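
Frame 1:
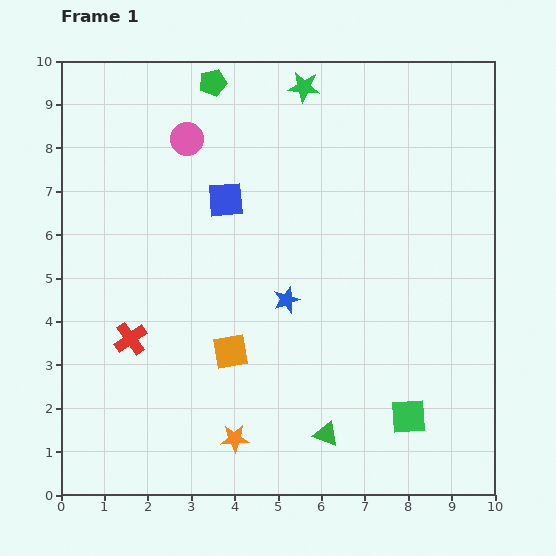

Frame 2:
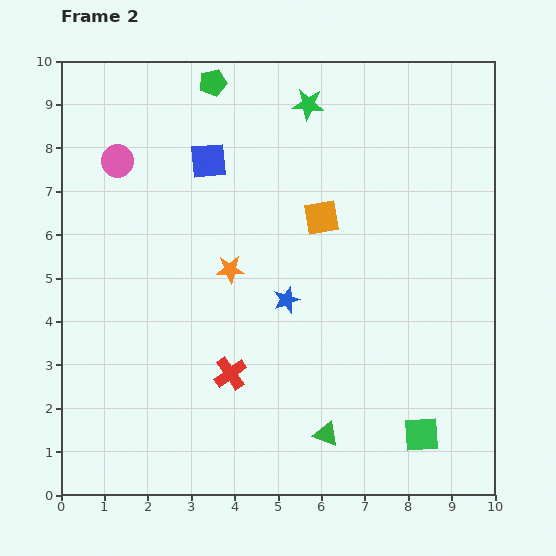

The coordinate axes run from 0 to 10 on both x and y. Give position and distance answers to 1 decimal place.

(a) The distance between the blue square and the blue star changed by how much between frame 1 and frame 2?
+1.0

Distance in frame 1: 2.7. Distance in frame 2: 3.7.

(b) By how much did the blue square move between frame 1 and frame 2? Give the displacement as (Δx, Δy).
(-0.4, 0.9)

The blue square was at (3.8, 6.8) in frame 1 and (3.4, 7.7) in frame 2.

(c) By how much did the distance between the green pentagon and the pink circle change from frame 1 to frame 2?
+1.4

Distance in frame 1: 1.4. Distance in frame 2: 2.8.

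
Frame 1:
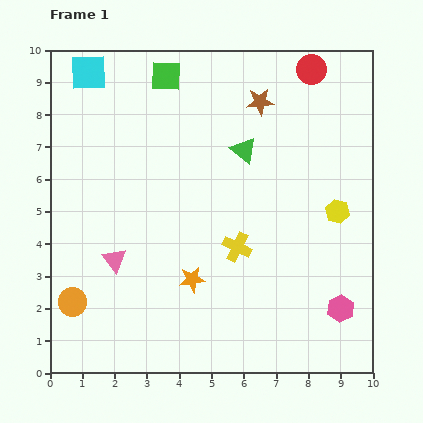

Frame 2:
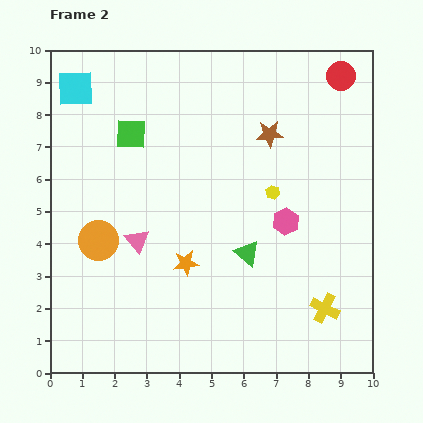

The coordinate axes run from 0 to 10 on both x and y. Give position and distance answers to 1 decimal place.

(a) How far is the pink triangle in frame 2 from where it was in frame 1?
0.9

The pink triangle moved from (2.0, 3.5) to (2.7, 4.1), a distance of √(0.7² + 0.6²) ≈ 0.9.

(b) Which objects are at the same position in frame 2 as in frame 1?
none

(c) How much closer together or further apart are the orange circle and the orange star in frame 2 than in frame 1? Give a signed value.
-1.0

Distance in frame 1: 3.8. Distance in frame 2: 2.8.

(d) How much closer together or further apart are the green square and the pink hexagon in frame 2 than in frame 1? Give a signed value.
-3.5

Distance in frame 1: 9.0. Distance in frame 2: 5.5.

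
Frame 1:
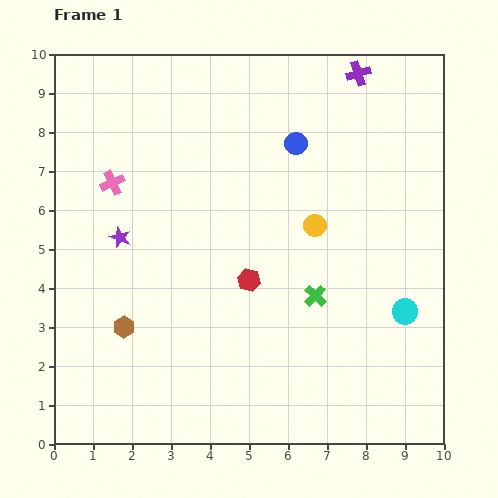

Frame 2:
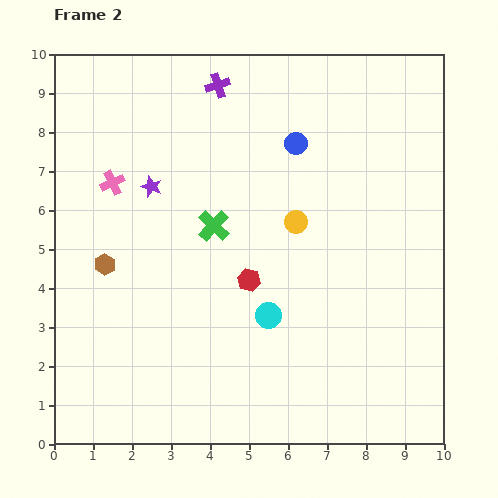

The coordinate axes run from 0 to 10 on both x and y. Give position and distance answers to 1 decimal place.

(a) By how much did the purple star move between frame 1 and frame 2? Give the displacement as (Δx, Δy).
(0.8, 1.3)

The purple star was at (1.7, 5.3) in frame 1 and (2.5, 6.6) in frame 2.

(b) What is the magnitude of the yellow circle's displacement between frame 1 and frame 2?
0.5

The yellow circle moved from (6.7, 5.6) to (6.2, 5.7), a distance of √(0.5² + 0.1²) ≈ 0.5.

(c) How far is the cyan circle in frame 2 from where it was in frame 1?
3.5

The cyan circle moved from (9.0, 3.4) to (5.5, 3.3), a distance of √(3.5² + 0.1²) ≈ 3.5.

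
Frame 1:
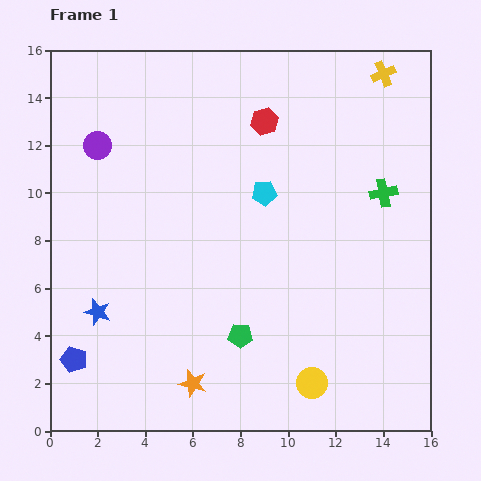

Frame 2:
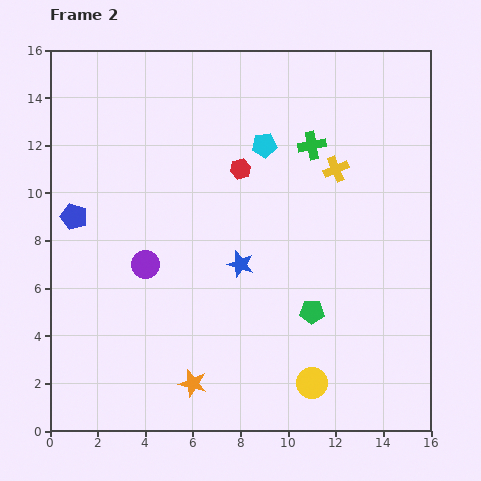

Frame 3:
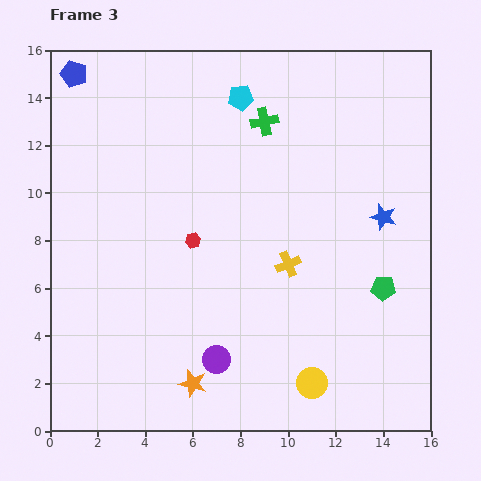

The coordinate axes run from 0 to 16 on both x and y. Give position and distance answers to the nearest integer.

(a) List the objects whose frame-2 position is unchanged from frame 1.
the orange star, the yellow circle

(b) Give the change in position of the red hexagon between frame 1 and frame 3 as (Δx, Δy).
(-3, -5)

The red hexagon was at (9, 13) in frame 1 and (6, 8) in frame 3.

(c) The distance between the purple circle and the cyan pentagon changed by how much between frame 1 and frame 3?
+4

Distance in frame 1: 7. Distance in frame 3: 11.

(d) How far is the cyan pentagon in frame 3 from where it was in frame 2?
2

The cyan pentagon moved from (9, 12) to (8, 14), a distance of √(1² + 2²) ≈ 2.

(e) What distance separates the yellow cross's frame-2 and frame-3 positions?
4

The yellow cross moved from (12, 11) to (10, 7), a distance of √(2² + 4²) ≈ 4.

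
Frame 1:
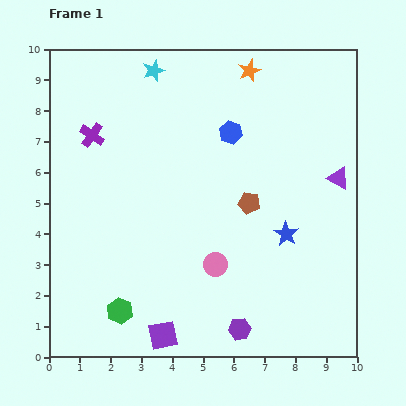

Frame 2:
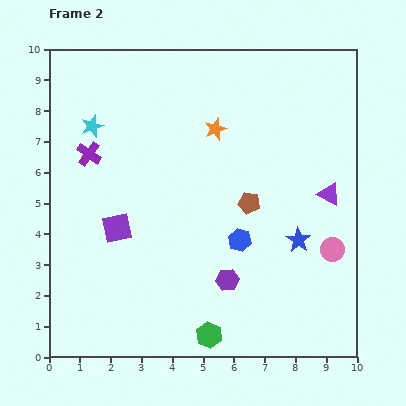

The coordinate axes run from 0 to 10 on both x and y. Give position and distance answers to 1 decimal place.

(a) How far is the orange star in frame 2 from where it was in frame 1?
2.2

The orange star moved from (6.5, 9.3) to (5.4, 7.4), a distance of √(1.1² + 1.9²) ≈ 2.2.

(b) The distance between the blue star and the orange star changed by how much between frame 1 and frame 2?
-0.9

Distance in frame 1: 5.4. Distance in frame 2: 4.5.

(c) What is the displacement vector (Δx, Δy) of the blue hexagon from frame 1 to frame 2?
(0.3, -3.5)

The blue hexagon was at (5.9, 7.3) in frame 1 and (6.2, 3.8) in frame 2.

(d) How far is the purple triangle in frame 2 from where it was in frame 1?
0.6

The purple triangle moved from (9.4, 5.8) to (9.1, 5.3), a distance of √(0.3² + 0.5²) ≈ 0.6.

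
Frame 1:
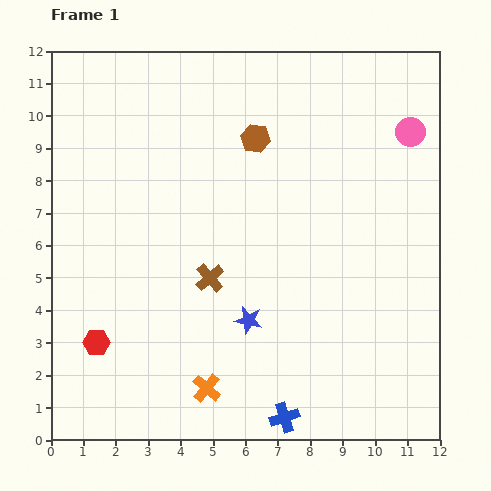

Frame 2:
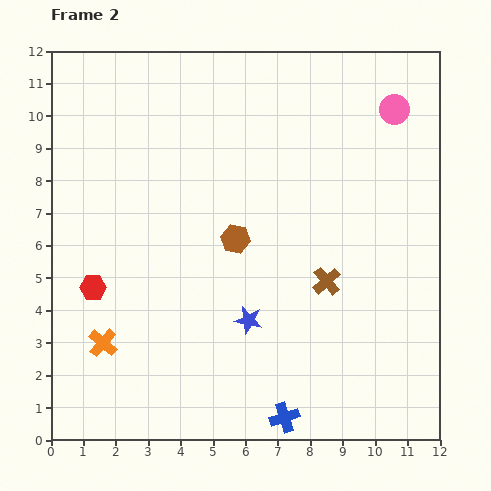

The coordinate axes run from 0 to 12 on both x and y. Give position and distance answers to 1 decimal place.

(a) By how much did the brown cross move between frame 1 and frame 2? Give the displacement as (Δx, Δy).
(3.6, -0.1)

The brown cross was at (4.9, 5.0) in frame 1 and (8.5, 4.9) in frame 2.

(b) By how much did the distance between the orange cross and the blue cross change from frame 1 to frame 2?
+3.5

Distance in frame 1: 2.6. Distance in frame 2: 6.1.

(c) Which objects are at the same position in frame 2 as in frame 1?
the blue star, the blue cross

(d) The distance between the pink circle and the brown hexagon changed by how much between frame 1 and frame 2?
+1.5

Distance in frame 1: 4.8. Distance in frame 2: 6.3.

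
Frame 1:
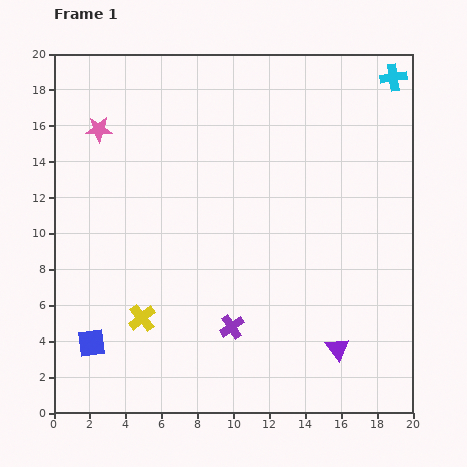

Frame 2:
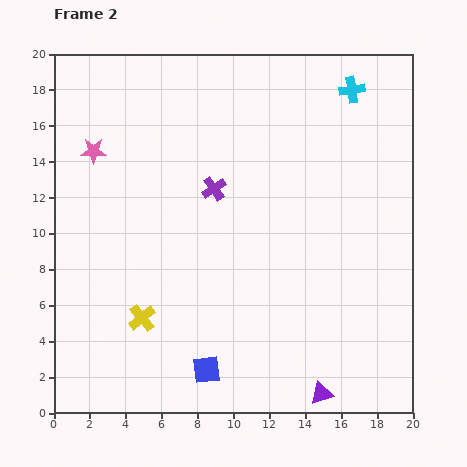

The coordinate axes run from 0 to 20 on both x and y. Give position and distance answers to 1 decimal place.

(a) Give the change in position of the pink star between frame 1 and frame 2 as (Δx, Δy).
(-0.3, -1.2)

The pink star was at (2.5, 15.8) in frame 1 and (2.2, 14.6) in frame 2.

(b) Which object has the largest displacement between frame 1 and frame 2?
the purple cross

(moved 7.8; next 6.6)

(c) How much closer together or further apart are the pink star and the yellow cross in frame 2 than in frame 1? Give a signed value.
-1.1

Distance in frame 1: 10.8. Distance in frame 2: 9.7.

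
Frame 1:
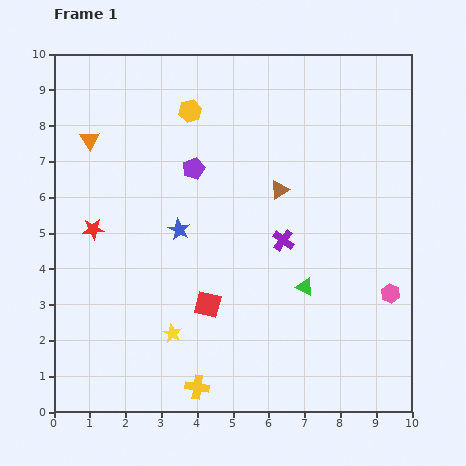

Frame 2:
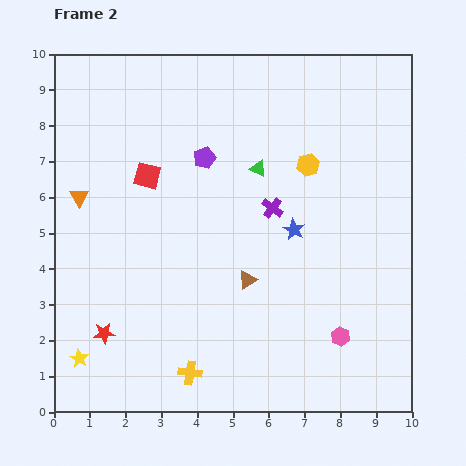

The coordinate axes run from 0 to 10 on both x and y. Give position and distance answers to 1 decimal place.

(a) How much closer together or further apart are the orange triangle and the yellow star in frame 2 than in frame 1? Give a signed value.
-1.4

Distance in frame 1: 5.9. Distance in frame 2: 4.5.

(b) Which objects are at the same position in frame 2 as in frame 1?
none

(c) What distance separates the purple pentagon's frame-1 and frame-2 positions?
0.4

The purple pentagon moved from (3.9, 6.8) to (4.2, 7.1), a distance of √(0.3² + 0.3²) ≈ 0.4.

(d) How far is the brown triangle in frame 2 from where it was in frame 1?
2.7

The brown triangle moved from (6.3, 6.2) to (5.4, 3.7), a distance of √(0.9² + 2.5²) ≈ 2.7.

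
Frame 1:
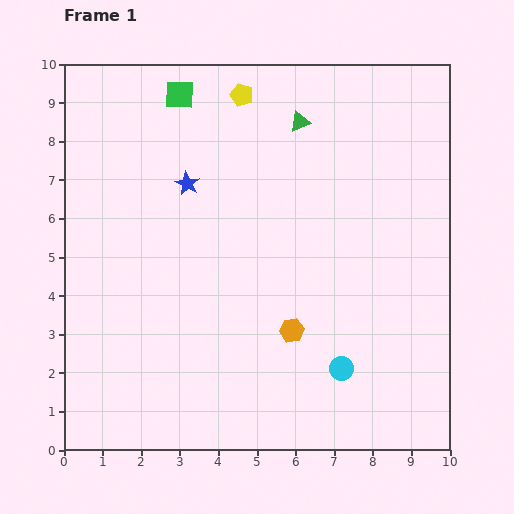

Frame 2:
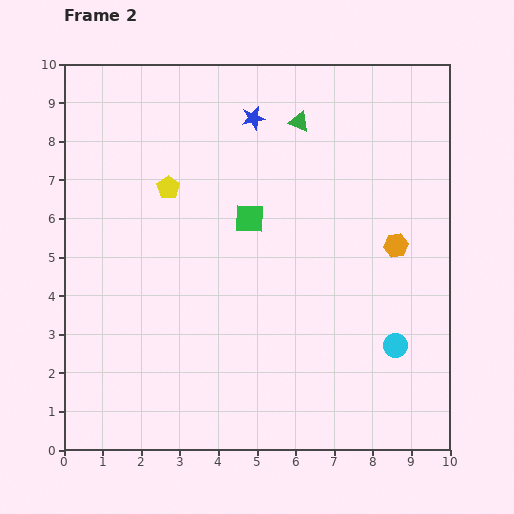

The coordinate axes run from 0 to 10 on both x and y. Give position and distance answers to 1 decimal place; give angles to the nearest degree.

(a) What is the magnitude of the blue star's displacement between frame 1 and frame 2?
2.4

The blue star moved from (3.2, 6.9) to (4.9, 8.6), a distance of √(1.7² + 1.7²) ≈ 2.4.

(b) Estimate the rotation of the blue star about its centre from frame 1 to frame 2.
30° clockwise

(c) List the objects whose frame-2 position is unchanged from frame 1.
the green triangle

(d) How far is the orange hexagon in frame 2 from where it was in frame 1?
3.5

The orange hexagon moved from (5.9, 3.1) to (8.6, 5.3), a distance of √(2.7² + 2.2²) ≈ 3.5.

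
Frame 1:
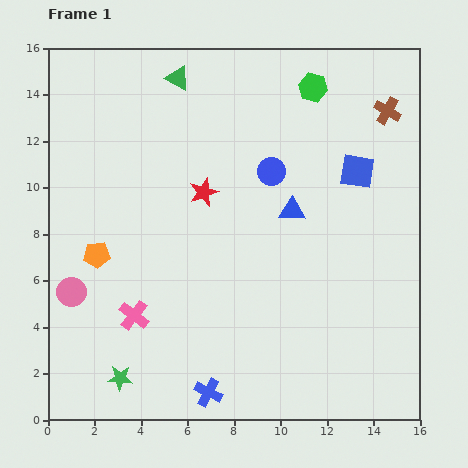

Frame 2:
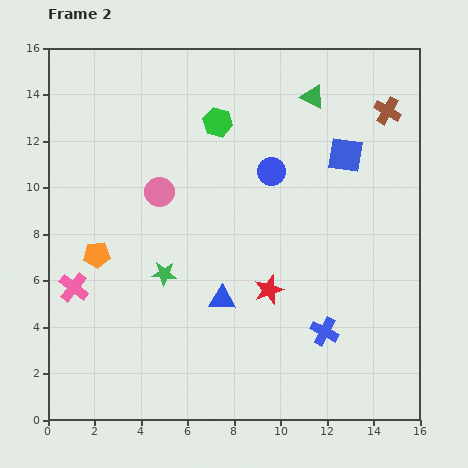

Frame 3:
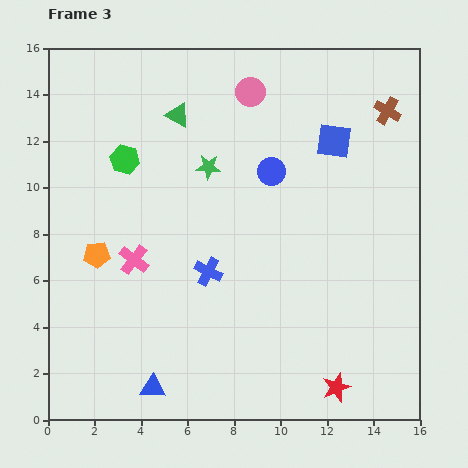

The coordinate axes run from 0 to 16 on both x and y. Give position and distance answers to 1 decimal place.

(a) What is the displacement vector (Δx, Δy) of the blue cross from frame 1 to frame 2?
(5.0, 2.6)

The blue cross was at (6.9, 1.2) in frame 1 and (11.9, 3.8) in frame 2.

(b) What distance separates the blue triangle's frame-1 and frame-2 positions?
4.8

The blue triangle moved from (10.5, 9.0) to (7.5, 5.2), a distance of √(3.0² + 3.8²) ≈ 4.8.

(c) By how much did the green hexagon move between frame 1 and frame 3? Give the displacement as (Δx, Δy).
(-8.1, -3.1)

The green hexagon was at (11.4, 14.3) in frame 1 and (3.3, 11.2) in frame 3.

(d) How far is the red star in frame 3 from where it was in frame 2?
5.1

The red star moved from (9.5, 5.6) to (12.4, 1.4), a distance of √(2.9² + 4.2²) ≈ 5.1.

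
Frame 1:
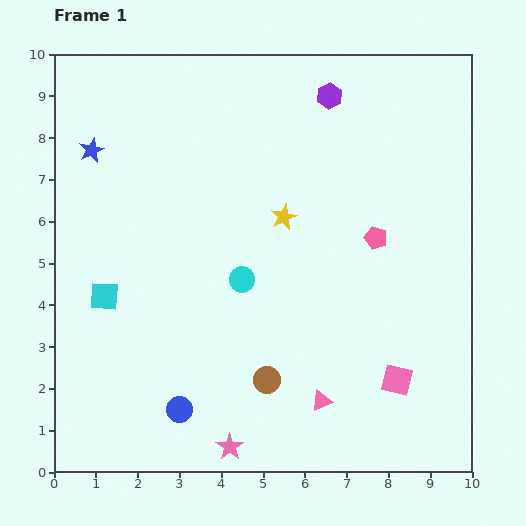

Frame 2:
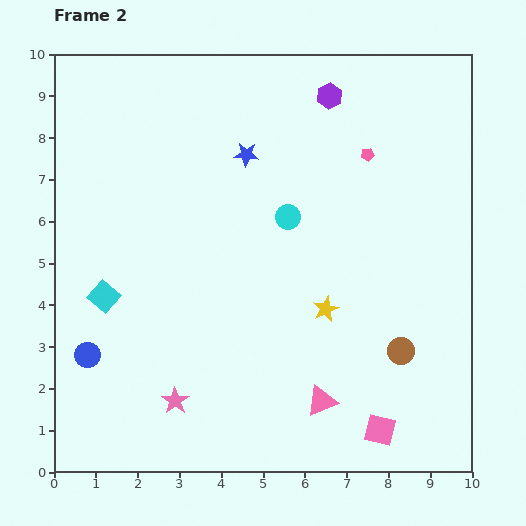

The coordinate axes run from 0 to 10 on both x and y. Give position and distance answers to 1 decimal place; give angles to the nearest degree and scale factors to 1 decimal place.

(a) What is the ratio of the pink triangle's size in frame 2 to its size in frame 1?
1.5×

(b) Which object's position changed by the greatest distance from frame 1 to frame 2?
the blue star

(moved 3.7; next 3.3)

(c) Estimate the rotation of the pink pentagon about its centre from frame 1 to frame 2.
24° counter-clockwise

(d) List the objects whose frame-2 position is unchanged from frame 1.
the cyan square, the pink triangle, the purple hexagon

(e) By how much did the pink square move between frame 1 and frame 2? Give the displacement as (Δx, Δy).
(-0.4, -1.2)

The pink square was at (8.2, 2.2) in frame 1 and (7.8, 1.0) in frame 2.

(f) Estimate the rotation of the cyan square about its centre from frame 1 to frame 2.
37° clockwise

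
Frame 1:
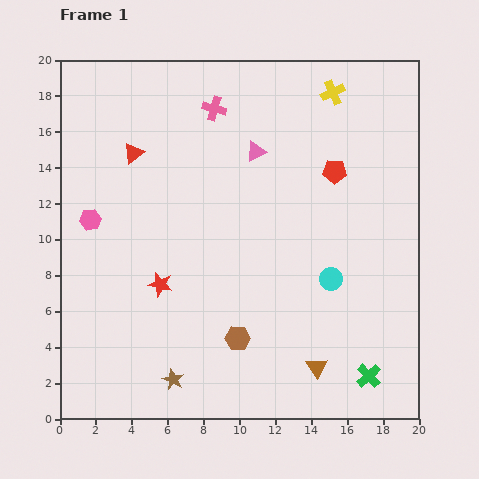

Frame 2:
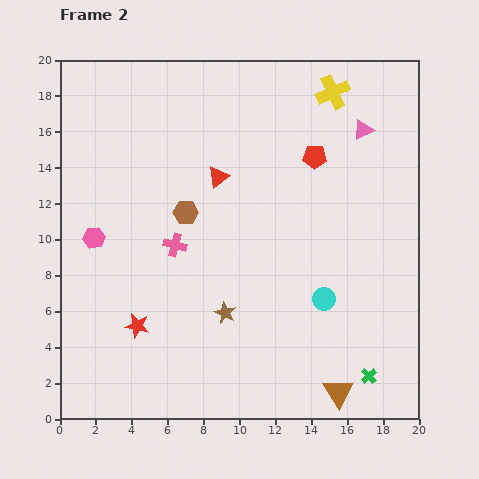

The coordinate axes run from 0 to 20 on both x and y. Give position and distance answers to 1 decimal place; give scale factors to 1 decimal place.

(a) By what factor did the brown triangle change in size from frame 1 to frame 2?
1.5×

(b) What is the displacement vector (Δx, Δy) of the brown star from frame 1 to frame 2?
(2.9, 3.7)

The brown star was at (6.3, 2.2) in frame 1 and (9.2, 5.9) in frame 2.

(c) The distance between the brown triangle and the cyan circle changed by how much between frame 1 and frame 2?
+0.3

Distance in frame 1: 5.0. Distance in frame 2: 5.3.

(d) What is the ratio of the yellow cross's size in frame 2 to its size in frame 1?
1.4×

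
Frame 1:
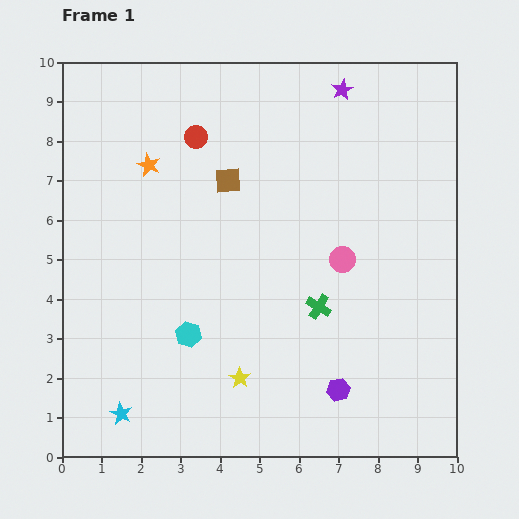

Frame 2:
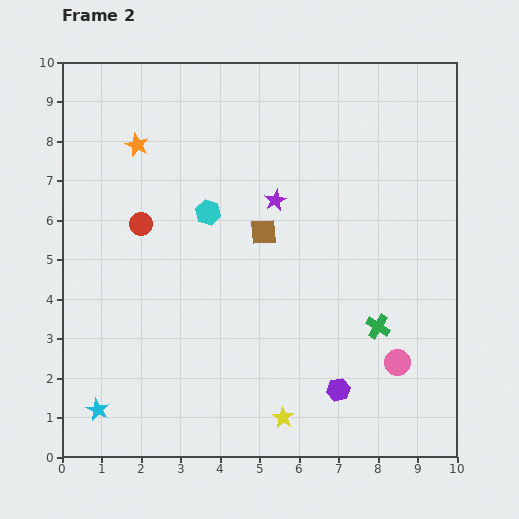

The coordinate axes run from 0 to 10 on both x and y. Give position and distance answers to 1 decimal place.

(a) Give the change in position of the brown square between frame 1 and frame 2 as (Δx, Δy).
(0.9, -1.3)

The brown square was at (4.2, 7.0) in frame 1 and (5.1, 5.7) in frame 2.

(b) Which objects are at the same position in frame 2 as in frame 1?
the purple hexagon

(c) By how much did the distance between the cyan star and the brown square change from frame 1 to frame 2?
-0.3

Distance in frame 1: 6.5. Distance in frame 2: 6.2.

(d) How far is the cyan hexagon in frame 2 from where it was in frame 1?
3.1

The cyan hexagon moved from (3.2, 3.1) to (3.7, 6.2), a distance of √(0.5² + 3.1²) ≈ 3.1.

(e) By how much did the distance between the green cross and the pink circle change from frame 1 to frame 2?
-0.3

Distance in frame 1: 1.3. Distance in frame 2: 1.0.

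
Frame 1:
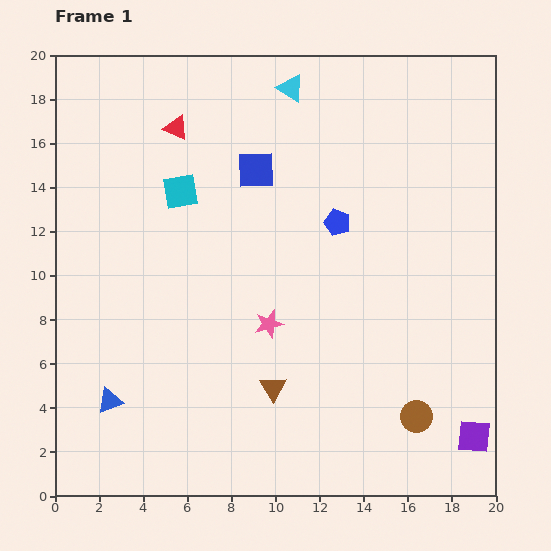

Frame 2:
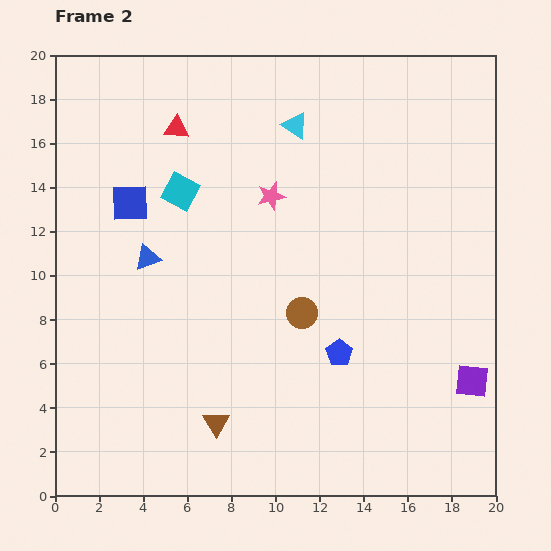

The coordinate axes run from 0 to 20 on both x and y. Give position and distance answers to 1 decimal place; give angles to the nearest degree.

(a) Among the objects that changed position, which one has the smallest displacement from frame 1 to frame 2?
the cyan triangle

(moved 1.7)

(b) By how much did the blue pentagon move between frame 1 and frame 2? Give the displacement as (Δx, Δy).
(0.1, -5.9)

The blue pentagon was at (12.8, 12.4) in frame 1 and (12.9, 6.5) in frame 2.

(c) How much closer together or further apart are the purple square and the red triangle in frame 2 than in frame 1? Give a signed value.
-1.7

Distance in frame 1: 19.4. Distance in frame 2: 17.7.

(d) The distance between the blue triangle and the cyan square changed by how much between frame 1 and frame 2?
-6.6

Distance in frame 1: 10.0. Distance in frame 2: 3.4.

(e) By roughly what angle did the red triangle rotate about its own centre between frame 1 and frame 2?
20° counter-clockwise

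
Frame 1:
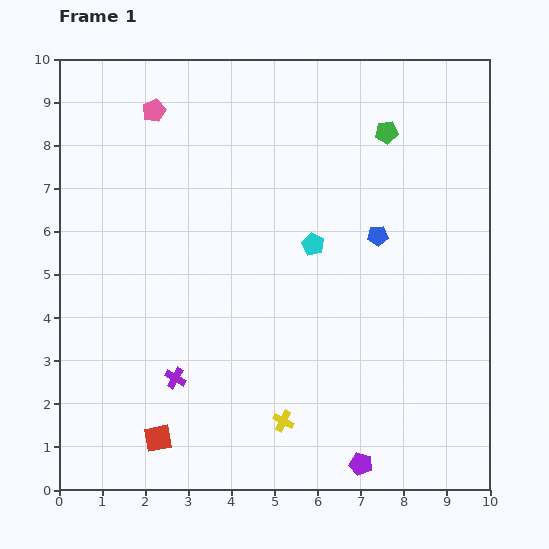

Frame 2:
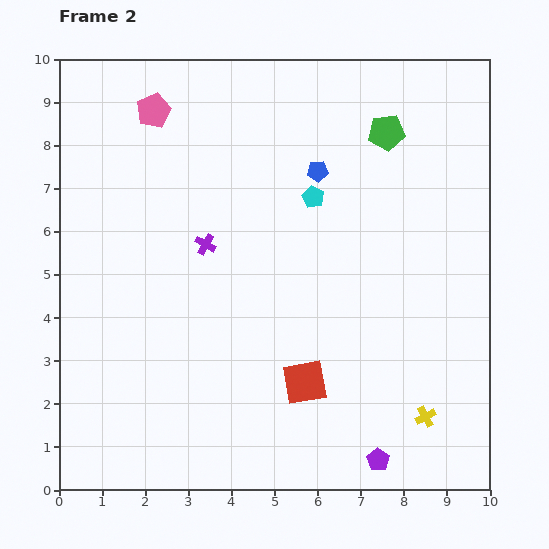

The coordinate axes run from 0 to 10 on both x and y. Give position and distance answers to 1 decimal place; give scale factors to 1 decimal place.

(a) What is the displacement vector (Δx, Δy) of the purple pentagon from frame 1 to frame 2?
(0.4, 0.1)

The purple pentagon was at (7.0, 0.6) in frame 1 and (7.4, 0.7) in frame 2.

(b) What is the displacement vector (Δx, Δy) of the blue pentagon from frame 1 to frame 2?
(-1.4, 1.5)

The blue pentagon was at (7.4, 5.9) in frame 1 and (6.0, 7.4) in frame 2.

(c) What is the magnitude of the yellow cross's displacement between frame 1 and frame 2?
3.3

The yellow cross moved from (5.2, 1.6) to (8.5, 1.7), a distance of √(3.3² + 0.1²) ≈ 3.3.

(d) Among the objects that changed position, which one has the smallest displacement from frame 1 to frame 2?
the purple pentagon

(moved 0.4)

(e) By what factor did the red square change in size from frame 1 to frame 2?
1.6×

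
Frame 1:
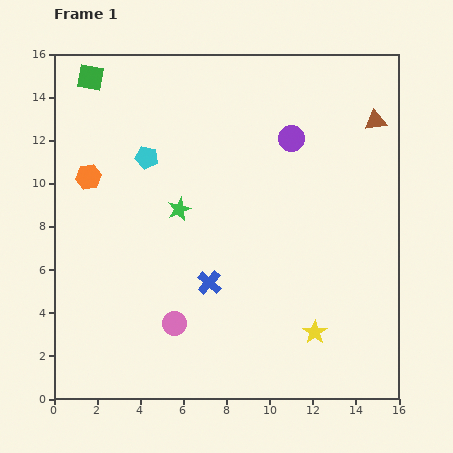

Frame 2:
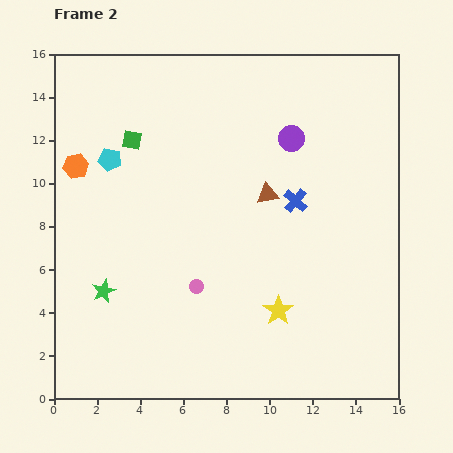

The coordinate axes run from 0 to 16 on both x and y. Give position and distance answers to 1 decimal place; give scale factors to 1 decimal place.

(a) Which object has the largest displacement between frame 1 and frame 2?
the brown triangle

(moved 6.0; next 5.5)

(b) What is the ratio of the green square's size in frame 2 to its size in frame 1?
0.7×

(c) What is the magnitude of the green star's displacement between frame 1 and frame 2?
5.2

The green star moved from (5.8, 8.8) to (2.3, 5.0), a distance of √(3.5² + 3.8²) ≈ 5.2.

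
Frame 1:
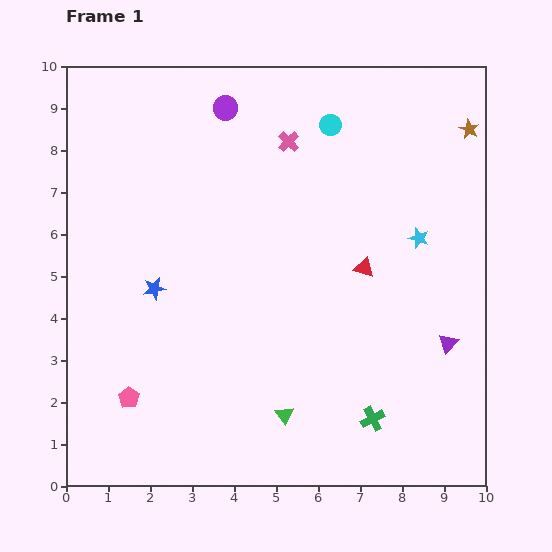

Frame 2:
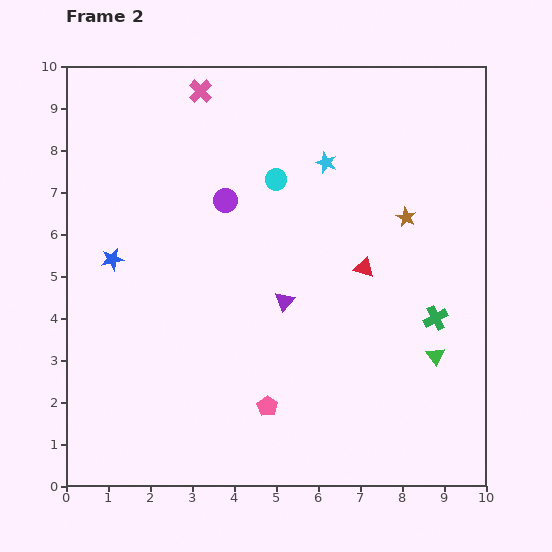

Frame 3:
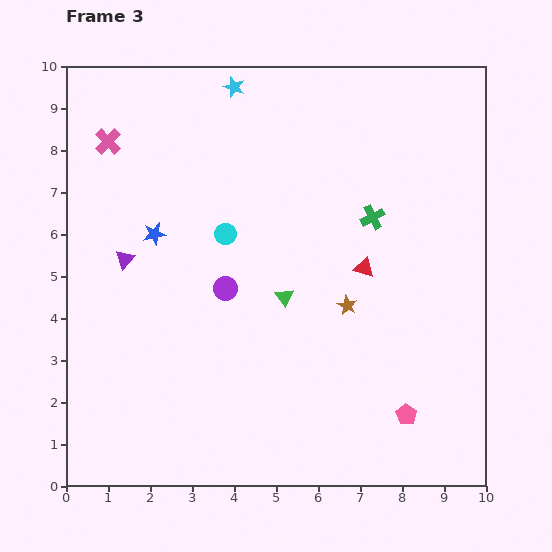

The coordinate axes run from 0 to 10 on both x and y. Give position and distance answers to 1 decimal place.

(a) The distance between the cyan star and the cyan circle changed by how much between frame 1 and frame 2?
-2.1

Distance in frame 1: 3.4. Distance in frame 2: 1.3.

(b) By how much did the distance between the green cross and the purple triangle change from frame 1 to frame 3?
+3.5

Distance in frame 1: 2.5. Distance in frame 3: 6.0.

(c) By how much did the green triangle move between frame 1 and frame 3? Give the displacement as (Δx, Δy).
(0.0, 2.8)

The green triangle was at (5.2, 1.7) in frame 1 and (5.2, 4.5) in frame 3.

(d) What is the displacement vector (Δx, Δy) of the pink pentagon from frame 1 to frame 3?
(6.6, -0.4)

The pink pentagon was at (1.5, 2.1) in frame 1 and (8.1, 1.7) in frame 3.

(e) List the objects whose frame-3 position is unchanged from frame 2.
the red triangle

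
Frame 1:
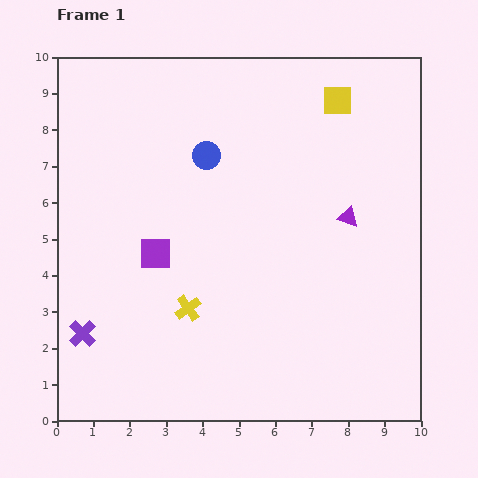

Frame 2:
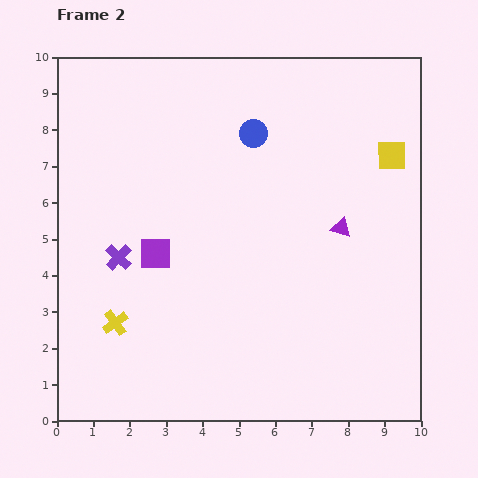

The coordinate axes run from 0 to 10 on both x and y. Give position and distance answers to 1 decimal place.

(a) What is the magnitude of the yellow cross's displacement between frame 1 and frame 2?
2.0

The yellow cross moved from (3.6, 3.1) to (1.6, 2.7), a distance of √(2.0² + 0.4²) ≈ 2.0.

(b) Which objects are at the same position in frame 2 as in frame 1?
the purple square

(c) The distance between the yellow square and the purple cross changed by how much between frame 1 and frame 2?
-1.5

Distance in frame 1: 9.5. Distance in frame 2: 8.0.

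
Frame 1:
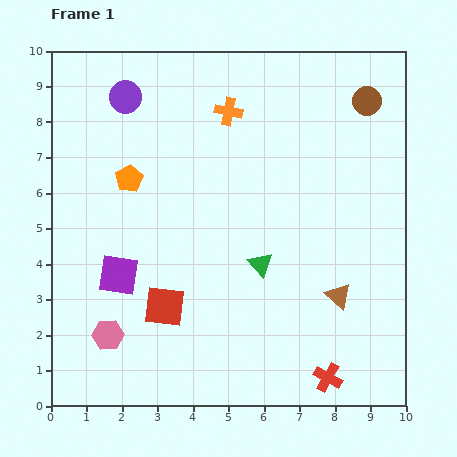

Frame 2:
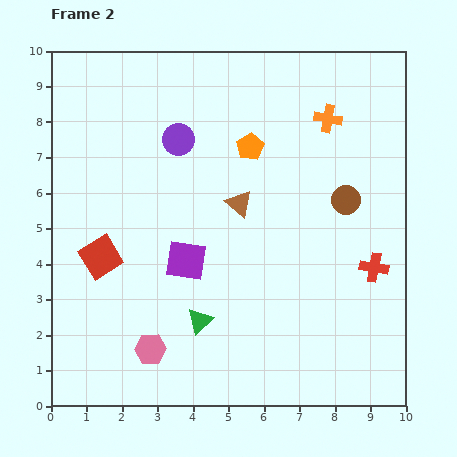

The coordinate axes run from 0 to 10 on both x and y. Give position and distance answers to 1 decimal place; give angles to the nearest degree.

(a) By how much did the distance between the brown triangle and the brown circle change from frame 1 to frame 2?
-2.6

Distance in frame 1: 5.6. Distance in frame 2: 3.0.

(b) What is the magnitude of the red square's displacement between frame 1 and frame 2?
2.3

The red square moved from (3.2, 2.8) to (1.4, 4.2), a distance of √(1.8² + 1.4²) ≈ 2.3.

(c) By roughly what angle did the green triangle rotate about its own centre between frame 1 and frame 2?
29° clockwise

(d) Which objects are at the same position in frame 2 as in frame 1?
none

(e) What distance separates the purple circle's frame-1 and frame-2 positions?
1.9

The purple circle moved from (2.1, 8.7) to (3.6, 7.5), a distance of √(1.5² + 1.2²) ≈ 1.9.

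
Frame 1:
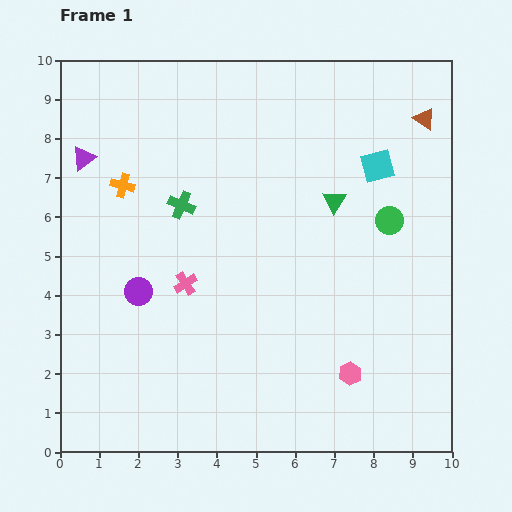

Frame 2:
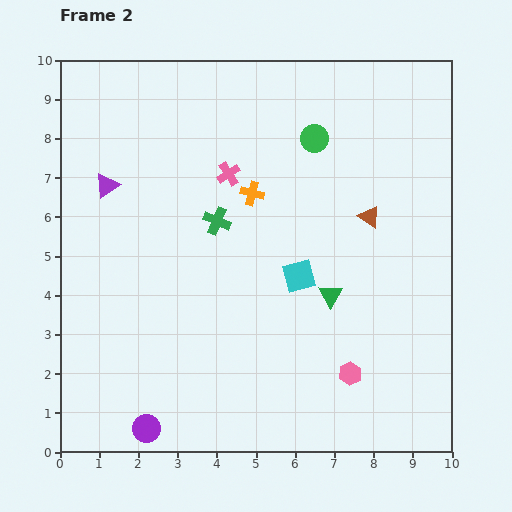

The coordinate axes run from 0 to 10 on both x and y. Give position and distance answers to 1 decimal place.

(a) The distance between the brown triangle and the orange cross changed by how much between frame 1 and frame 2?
-4.8

Distance in frame 1: 7.9. Distance in frame 2: 3.1.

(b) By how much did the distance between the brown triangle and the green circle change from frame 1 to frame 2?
-0.4

Distance in frame 1: 2.8. Distance in frame 2: 2.4.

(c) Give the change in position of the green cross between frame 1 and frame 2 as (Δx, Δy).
(0.9, -0.4)

The green cross was at (3.1, 6.3) in frame 1 and (4.0, 5.9) in frame 2.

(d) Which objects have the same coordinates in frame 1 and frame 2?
the pink hexagon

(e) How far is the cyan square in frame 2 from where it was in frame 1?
3.4

The cyan square moved from (8.1, 7.3) to (6.1, 4.5), a distance of √(2.0² + 2.8²) ≈ 3.4.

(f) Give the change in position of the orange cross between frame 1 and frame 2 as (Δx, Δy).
(3.3, -0.2)

The orange cross was at (1.6, 6.8) in frame 1 and (4.9, 6.6) in frame 2.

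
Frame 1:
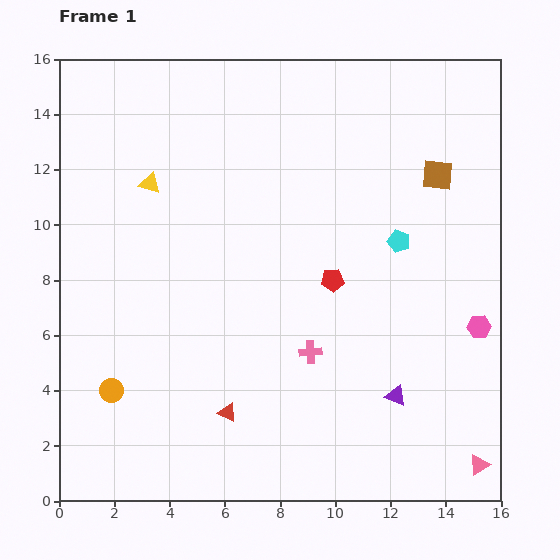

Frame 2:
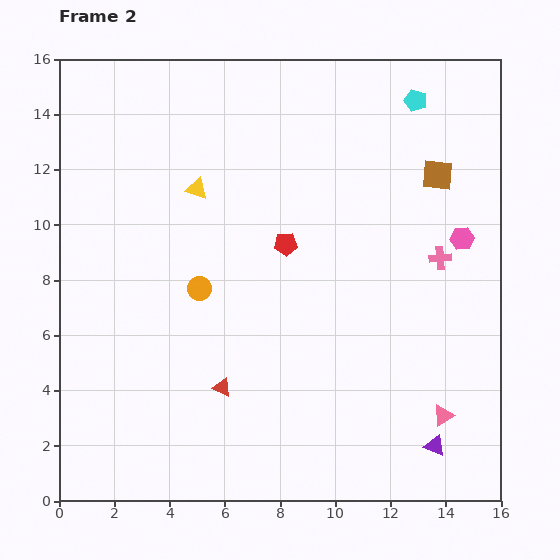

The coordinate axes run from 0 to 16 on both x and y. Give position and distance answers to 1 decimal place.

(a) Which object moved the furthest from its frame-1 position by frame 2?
the pink cross

(moved 5.8; next 5.1)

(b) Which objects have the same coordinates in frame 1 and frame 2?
the brown square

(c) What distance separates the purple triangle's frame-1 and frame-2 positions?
2.3

The purple triangle moved from (12.2, 3.8) to (13.6, 2.0), a distance of √(1.4² + 1.8²) ≈ 2.3.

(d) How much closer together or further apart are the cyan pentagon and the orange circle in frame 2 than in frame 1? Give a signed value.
-1.4

Distance in frame 1: 11.7. Distance in frame 2: 10.3.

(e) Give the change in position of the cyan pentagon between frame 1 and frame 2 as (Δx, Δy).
(0.6, 5.1)

The cyan pentagon was at (12.3, 9.4) in frame 1 and (12.9, 14.5) in frame 2.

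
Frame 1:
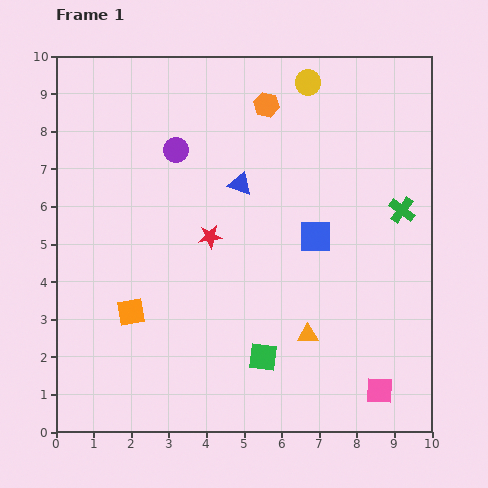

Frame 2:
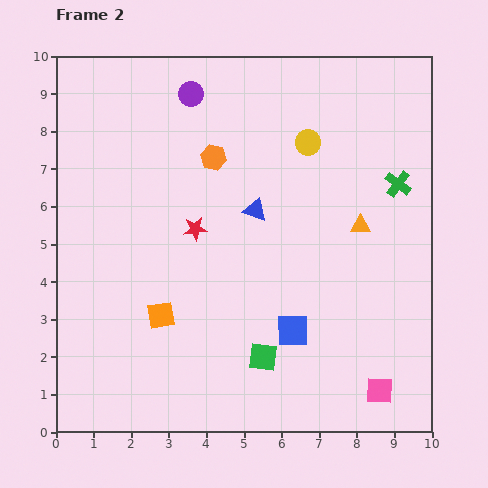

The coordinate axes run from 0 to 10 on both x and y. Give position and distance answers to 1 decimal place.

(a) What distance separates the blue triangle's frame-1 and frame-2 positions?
0.8

The blue triangle moved from (4.9, 6.6) to (5.3, 5.9), a distance of √(0.4² + 0.7²) ≈ 0.8.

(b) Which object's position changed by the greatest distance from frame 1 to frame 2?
the orange triangle

(moved 3.2; next 2.6)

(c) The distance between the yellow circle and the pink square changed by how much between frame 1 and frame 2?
-1.5

Distance in frame 1: 8.4. Distance in frame 2: 6.9.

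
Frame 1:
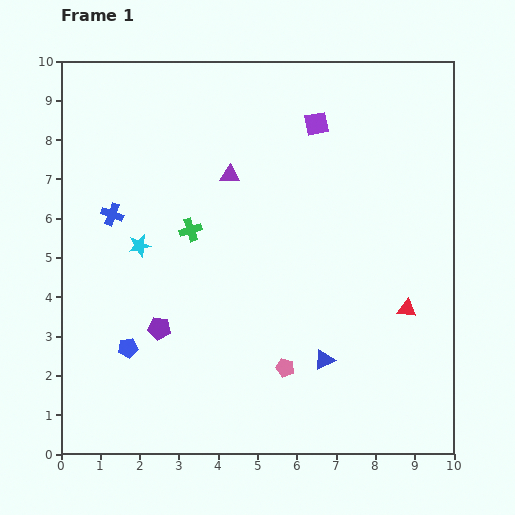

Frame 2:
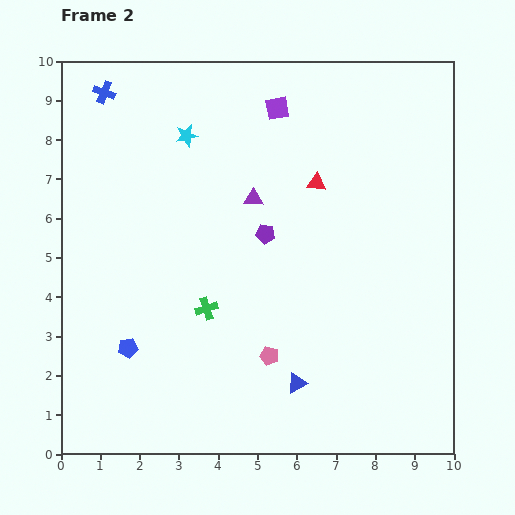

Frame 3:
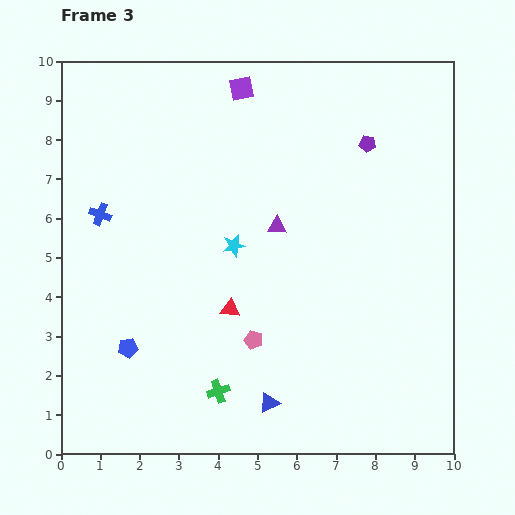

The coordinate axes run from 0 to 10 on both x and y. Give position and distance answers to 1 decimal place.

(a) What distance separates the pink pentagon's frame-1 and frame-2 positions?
0.5

The pink pentagon moved from (5.7, 2.2) to (5.3, 2.5), a distance of √(0.4² + 0.3²) ≈ 0.5.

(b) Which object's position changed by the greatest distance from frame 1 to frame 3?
the purple pentagon

(moved 7.1; next 4.5)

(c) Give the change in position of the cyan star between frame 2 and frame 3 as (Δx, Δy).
(1.2, -2.8)

The cyan star was at (3.2, 8.1) in frame 2 and (4.4, 5.3) in frame 3.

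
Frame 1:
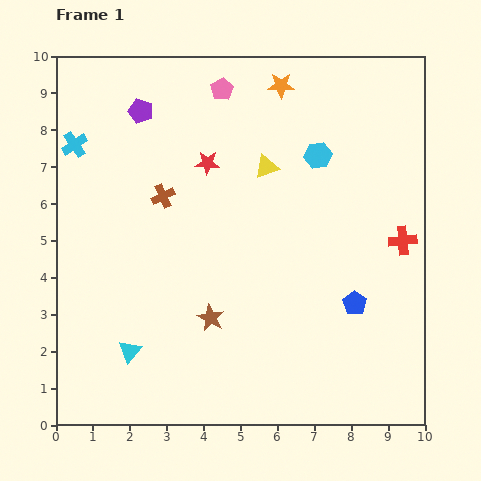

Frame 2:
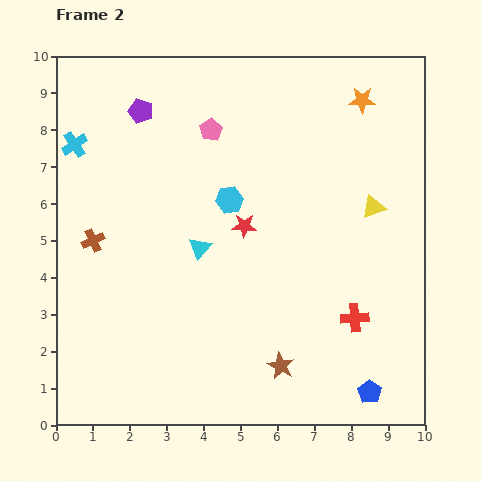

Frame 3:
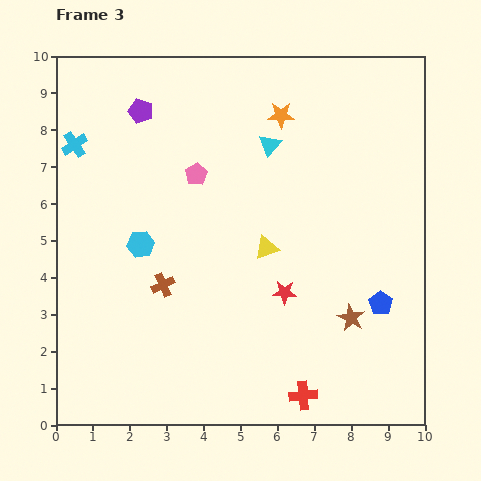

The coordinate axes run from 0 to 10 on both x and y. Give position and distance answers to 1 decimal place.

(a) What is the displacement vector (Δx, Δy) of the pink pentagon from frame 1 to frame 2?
(-0.3, -1.1)

The pink pentagon was at (4.5, 9.1) in frame 1 and (4.2, 8.0) in frame 2.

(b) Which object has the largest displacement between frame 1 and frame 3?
the cyan triangle

(moved 6.8; next 5.4)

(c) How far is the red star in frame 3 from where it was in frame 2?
2.1

The red star moved from (5.1, 5.4) to (6.2, 3.6), a distance of √(1.1² + 1.8²) ≈ 2.1.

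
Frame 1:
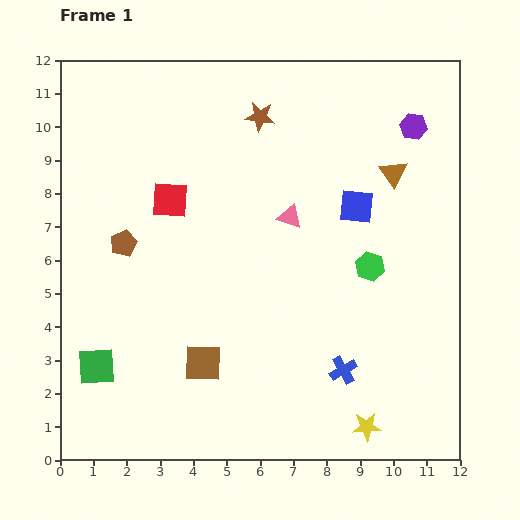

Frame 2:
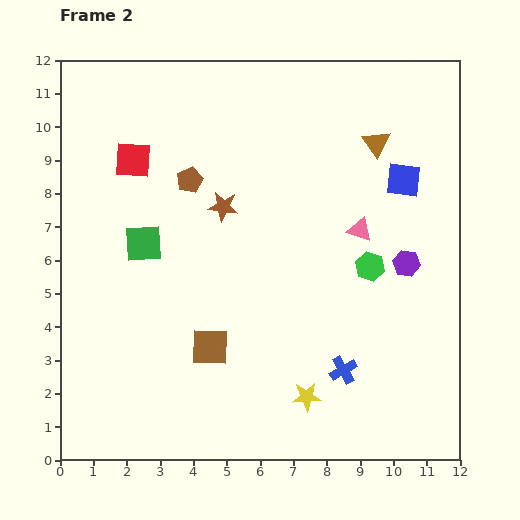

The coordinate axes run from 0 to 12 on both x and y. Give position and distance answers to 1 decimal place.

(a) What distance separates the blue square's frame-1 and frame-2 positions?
1.6

The blue square moved from (8.9, 7.6) to (10.3, 8.4), a distance of √(1.4² + 0.8²) ≈ 1.6.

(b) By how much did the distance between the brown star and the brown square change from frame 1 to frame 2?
-3.4

Distance in frame 1: 7.6. Distance in frame 2: 4.2.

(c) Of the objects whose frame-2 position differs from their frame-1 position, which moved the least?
the brown square

(moved 0.5)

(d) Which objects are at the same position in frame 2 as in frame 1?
the green hexagon, the blue cross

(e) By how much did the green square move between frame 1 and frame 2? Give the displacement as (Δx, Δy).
(1.4, 3.7)

The green square was at (1.1, 2.8) in frame 1 and (2.5, 6.5) in frame 2.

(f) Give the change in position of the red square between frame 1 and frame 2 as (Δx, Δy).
(-1.1, 1.2)

The red square was at (3.3, 7.8) in frame 1 and (2.2, 9.0) in frame 2.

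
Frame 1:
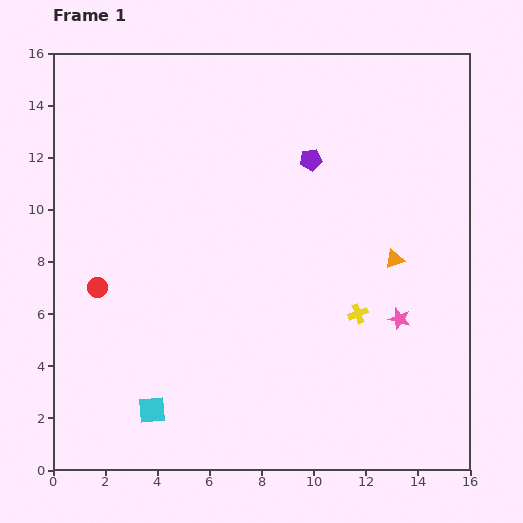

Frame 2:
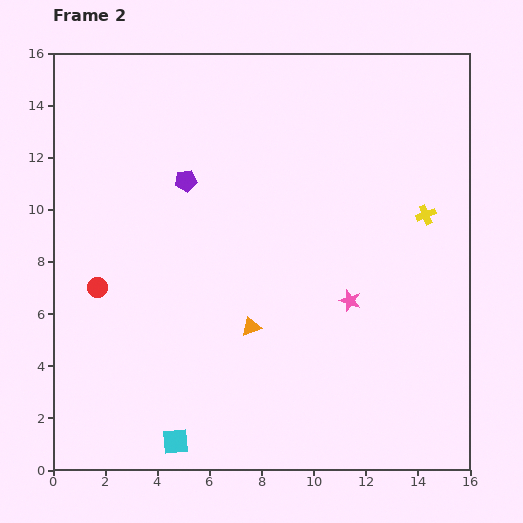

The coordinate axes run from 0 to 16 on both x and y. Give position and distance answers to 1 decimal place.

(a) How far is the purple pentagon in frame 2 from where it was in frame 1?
4.9

The purple pentagon moved from (9.9, 11.9) to (5.1, 11.1), a distance of √(4.8² + 0.8²) ≈ 4.9.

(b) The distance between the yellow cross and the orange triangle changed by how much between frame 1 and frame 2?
+5.5

Distance in frame 1: 2.5. Distance in frame 2: 8.0.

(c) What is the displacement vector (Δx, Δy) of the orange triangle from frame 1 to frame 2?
(-5.5, -2.6)

The orange triangle was at (13.1, 8.1) in frame 1 and (7.6, 5.5) in frame 2.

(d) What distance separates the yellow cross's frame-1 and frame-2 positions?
4.6

The yellow cross moved from (11.7, 6.0) to (14.3, 9.8), a distance of √(2.6² + 3.8²) ≈ 4.6.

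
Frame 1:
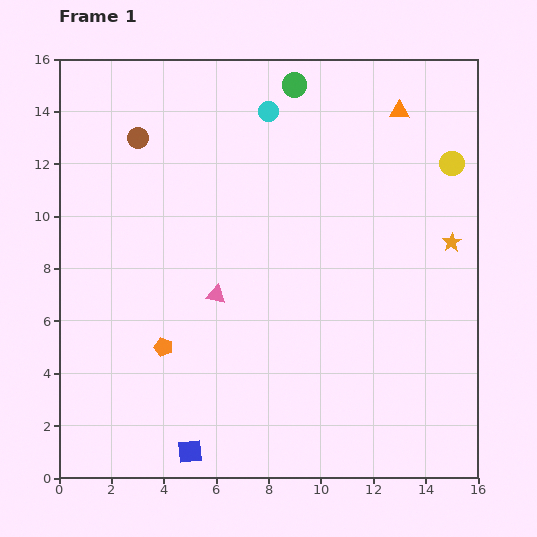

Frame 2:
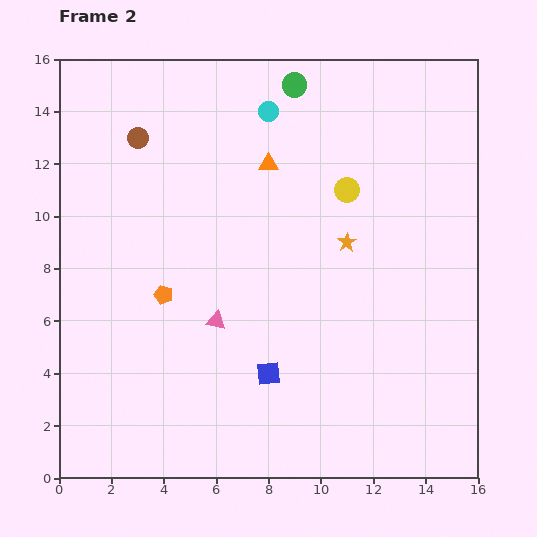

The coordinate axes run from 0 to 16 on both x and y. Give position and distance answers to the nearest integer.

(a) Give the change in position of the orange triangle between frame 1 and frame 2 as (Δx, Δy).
(-5, -2)

The orange triangle was at (13, 14) in frame 1 and (8, 12) in frame 2.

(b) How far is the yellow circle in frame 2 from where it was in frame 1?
4

The yellow circle moved from (15, 12) to (11, 11), a distance of √(4² + 1²) ≈ 4.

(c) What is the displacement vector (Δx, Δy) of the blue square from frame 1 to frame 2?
(3, 3)

The blue square was at (5, 1) in frame 1 and (8, 4) in frame 2.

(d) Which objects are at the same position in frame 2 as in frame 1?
the brown circle, the green circle, the cyan circle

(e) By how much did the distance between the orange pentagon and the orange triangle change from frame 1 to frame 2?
-7

Distance in frame 1: 13. Distance in frame 2: 6.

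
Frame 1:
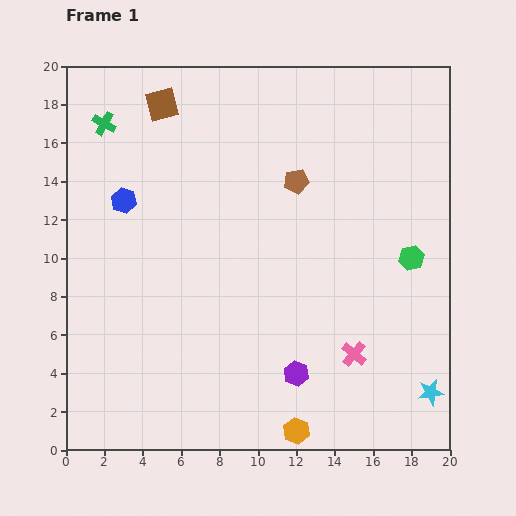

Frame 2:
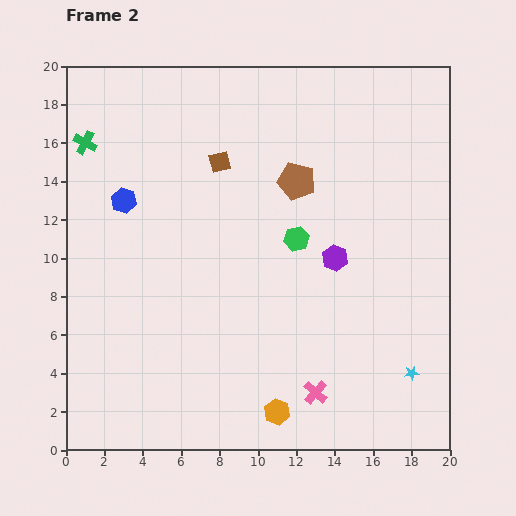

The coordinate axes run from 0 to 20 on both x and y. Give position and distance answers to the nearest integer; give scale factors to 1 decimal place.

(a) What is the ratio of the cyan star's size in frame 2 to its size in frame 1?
0.6×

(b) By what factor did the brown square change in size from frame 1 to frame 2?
0.7×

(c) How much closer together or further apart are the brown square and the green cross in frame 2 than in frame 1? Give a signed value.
+4

Distance in frame 1: 3. Distance in frame 2: 7.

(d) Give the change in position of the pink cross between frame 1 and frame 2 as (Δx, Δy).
(-2, -2)

The pink cross was at (15, 5) in frame 1 and (13, 3) in frame 2.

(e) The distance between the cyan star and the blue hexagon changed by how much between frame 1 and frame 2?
-2

Distance in frame 1: 19. Distance in frame 2: 17.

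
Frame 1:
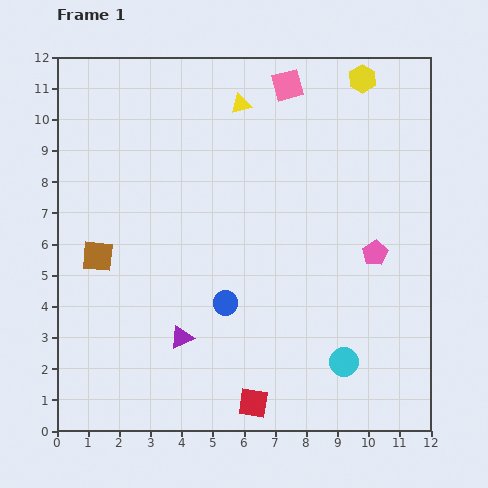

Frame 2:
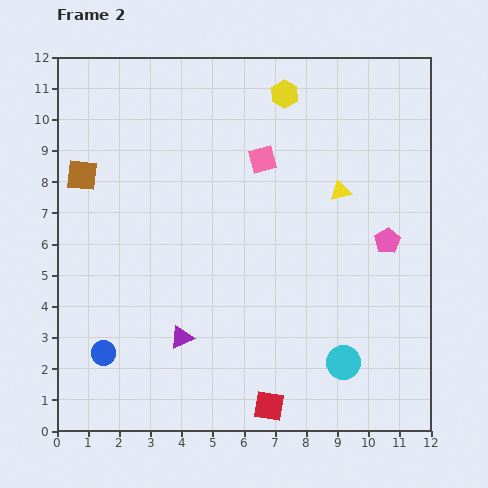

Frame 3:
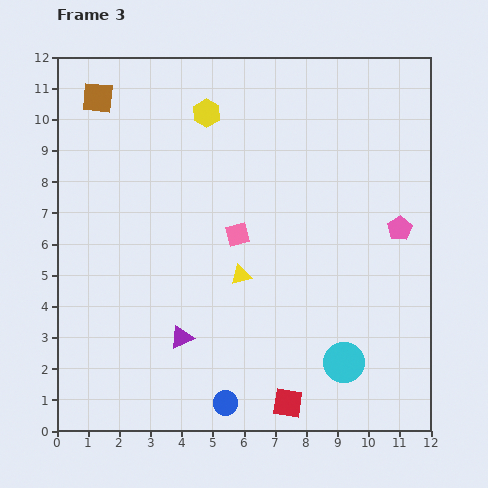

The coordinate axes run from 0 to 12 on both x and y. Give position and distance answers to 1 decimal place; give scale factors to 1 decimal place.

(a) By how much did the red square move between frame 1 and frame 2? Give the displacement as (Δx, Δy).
(0.5, -0.1)

The red square was at (6.3, 0.9) in frame 1 and (6.8, 0.8) in frame 2.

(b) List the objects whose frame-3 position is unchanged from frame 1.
the cyan circle, the purple triangle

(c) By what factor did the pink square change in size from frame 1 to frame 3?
0.8×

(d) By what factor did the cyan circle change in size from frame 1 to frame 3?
1.4×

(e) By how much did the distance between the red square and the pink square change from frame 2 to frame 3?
-2.3

Distance in frame 2: 7.9. Distance in frame 3: 5.6.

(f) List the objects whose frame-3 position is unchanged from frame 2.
the cyan circle, the purple triangle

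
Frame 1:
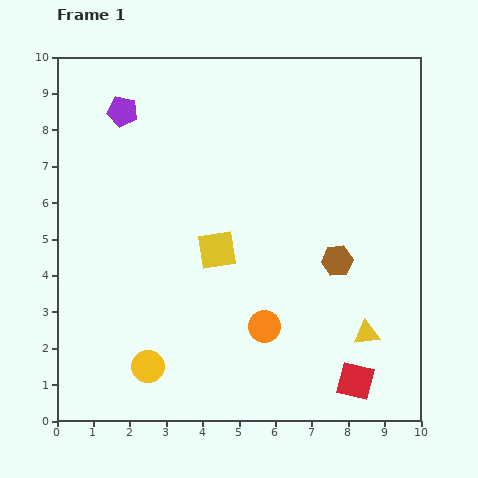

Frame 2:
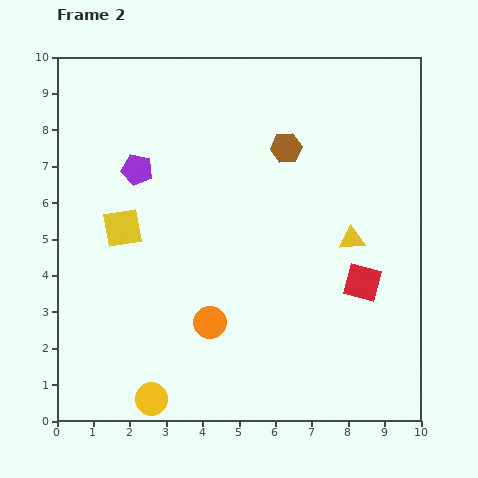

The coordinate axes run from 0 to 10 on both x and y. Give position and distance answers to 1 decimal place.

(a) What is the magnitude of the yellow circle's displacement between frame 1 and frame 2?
0.9

The yellow circle moved from (2.5, 1.5) to (2.6, 0.6), a distance of √(0.1² + 0.9²) ≈ 0.9.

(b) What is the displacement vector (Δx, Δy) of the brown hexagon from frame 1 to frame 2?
(-1.4, 3.1)

The brown hexagon was at (7.7, 4.4) in frame 1 and (6.3, 7.5) in frame 2.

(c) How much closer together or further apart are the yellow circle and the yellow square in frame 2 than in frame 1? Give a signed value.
+1.1

Distance in frame 1: 3.7. Distance in frame 2: 4.8.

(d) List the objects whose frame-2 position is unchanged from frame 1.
none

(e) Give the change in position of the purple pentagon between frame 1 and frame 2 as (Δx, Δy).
(0.4, -1.6)

The purple pentagon was at (1.8, 8.5) in frame 1 and (2.2, 6.9) in frame 2.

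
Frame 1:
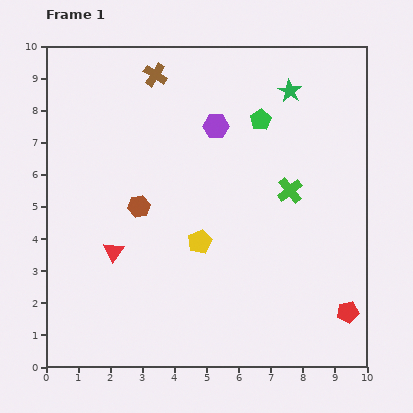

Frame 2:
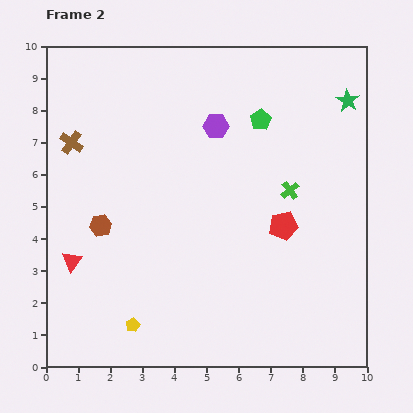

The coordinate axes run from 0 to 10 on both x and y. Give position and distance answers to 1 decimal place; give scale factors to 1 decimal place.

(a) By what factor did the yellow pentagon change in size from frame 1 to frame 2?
0.6×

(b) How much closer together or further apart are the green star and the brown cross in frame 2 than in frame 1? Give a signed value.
+4.5

Distance in frame 1: 4.2. Distance in frame 2: 8.7.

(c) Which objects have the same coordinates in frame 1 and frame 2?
the green pentagon, the purple hexagon, the green cross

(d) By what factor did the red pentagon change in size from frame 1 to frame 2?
1.3×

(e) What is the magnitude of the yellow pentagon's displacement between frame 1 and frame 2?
3.3

The yellow pentagon moved from (4.8, 3.9) to (2.7, 1.3), a distance of √(2.1² + 2.6²) ≈ 3.3.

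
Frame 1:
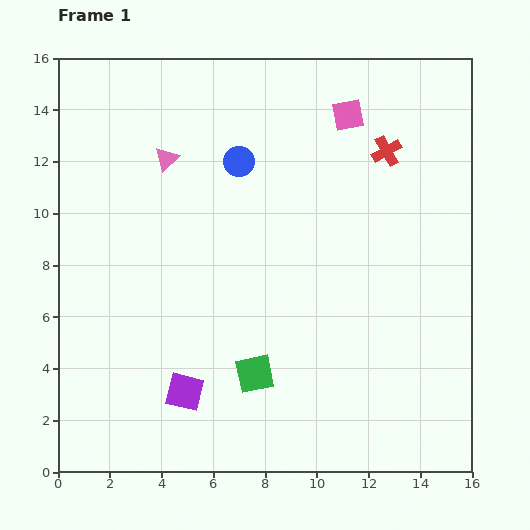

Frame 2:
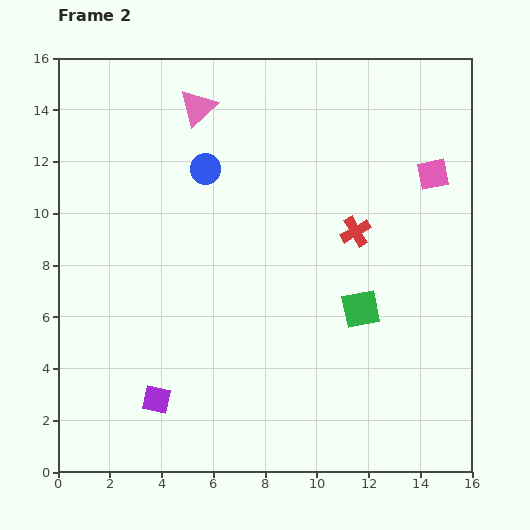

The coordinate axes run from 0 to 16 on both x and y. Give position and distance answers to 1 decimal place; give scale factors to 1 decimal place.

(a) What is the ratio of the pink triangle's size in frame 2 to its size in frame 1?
1.5×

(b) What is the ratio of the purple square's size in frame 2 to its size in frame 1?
0.8×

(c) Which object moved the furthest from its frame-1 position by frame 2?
the green square

(moved 4.8; next 4.0)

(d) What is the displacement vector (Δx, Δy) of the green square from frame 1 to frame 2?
(4.1, 2.5)

The green square was at (7.6, 3.8) in frame 1 and (11.7, 6.3) in frame 2.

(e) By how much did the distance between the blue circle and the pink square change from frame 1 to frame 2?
+4.2

Distance in frame 1: 4.6. Distance in frame 2: 8.8.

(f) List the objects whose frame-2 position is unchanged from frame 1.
none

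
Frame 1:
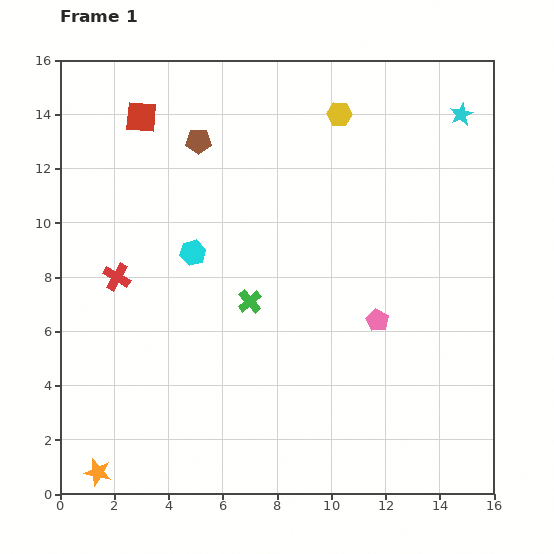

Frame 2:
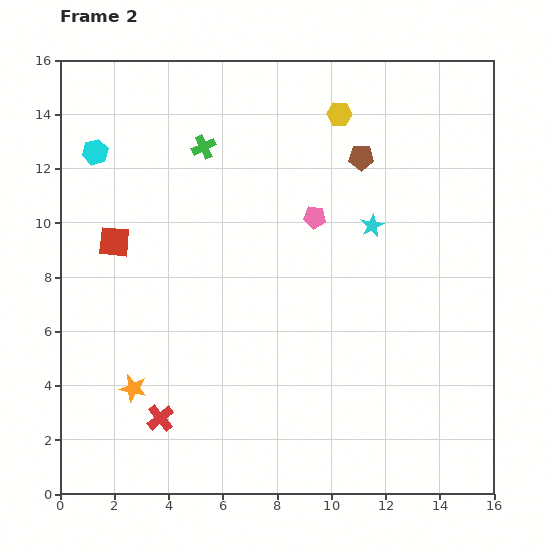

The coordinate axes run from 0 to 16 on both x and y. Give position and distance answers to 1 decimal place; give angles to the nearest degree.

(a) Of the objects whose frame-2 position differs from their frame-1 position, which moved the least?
the orange star

(moved 3.4)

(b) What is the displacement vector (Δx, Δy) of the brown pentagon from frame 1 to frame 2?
(6.0, -0.6)

The brown pentagon was at (5.1, 13.0) in frame 1 and (11.1, 12.4) in frame 2.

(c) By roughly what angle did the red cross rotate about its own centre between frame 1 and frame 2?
20° clockwise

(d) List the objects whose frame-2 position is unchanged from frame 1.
the yellow hexagon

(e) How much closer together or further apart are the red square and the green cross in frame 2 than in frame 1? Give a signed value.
-3.1

Distance in frame 1: 7.9. Distance in frame 2: 4.8.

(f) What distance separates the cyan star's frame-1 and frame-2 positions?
5.3

The cyan star moved from (14.8, 14.0) to (11.5, 9.9), a distance of √(3.3² + 4.1²) ≈ 5.3.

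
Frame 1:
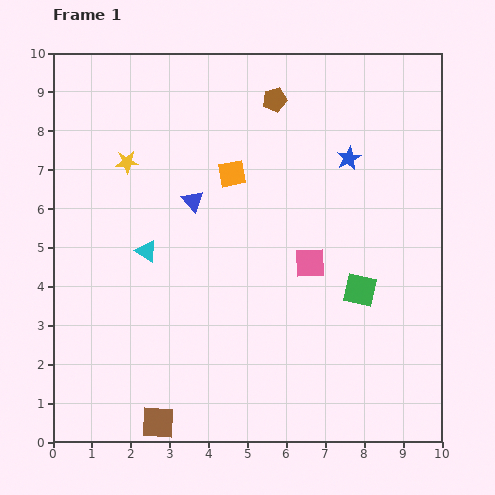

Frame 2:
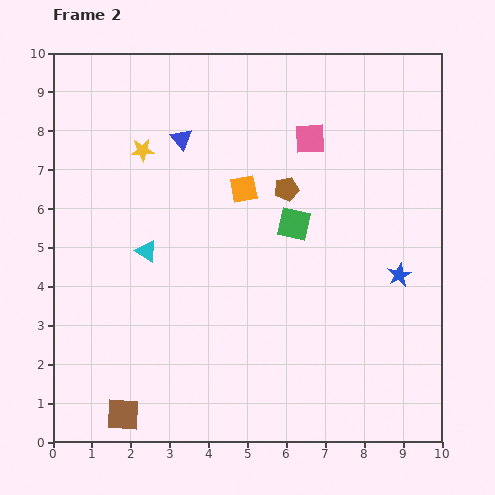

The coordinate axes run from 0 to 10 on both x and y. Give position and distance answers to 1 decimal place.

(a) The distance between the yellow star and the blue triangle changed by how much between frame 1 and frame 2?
-1.0

Distance in frame 1: 2.0. Distance in frame 2: 1.0.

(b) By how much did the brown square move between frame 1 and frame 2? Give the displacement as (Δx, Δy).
(-0.9, 0.2)

The brown square was at (2.7, 0.5) in frame 1 and (1.8, 0.7) in frame 2.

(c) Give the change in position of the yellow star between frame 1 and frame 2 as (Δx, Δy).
(0.4, 0.3)

The yellow star was at (1.9, 7.2) in frame 1 and (2.3, 7.5) in frame 2.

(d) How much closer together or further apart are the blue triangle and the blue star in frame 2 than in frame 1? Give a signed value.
+2.5

Distance in frame 1: 4.1. Distance in frame 2: 6.6.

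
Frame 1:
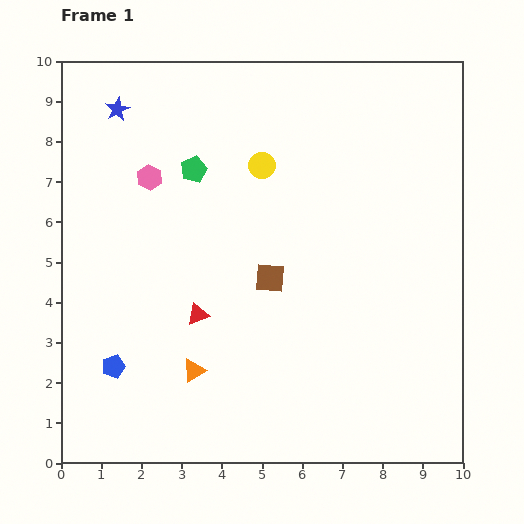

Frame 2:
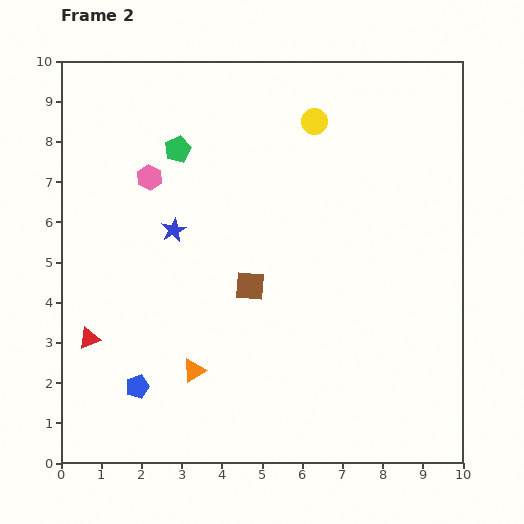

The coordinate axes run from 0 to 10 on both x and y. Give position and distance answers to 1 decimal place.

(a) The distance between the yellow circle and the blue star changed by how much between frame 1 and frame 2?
+0.5

Distance in frame 1: 3.9. Distance in frame 2: 4.4.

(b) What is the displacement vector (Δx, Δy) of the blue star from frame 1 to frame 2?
(1.4, -3.0)

The blue star was at (1.4, 8.8) in frame 1 and (2.8, 5.8) in frame 2.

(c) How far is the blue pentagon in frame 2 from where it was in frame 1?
0.8

The blue pentagon moved from (1.3, 2.4) to (1.9, 1.9), a distance of √(0.6² + 0.5²) ≈ 0.8.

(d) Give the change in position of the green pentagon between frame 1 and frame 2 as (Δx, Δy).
(-0.4, 0.5)

The green pentagon was at (3.3, 7.3) in frame 1 and (2.9, 7.8) in frame 2.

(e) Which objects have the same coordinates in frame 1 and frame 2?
the pink hexagon, the orange triangle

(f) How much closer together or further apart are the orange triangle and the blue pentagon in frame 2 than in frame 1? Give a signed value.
-0.5

Distance in frame 1: 2.0. Distance in frame 2: 1.5.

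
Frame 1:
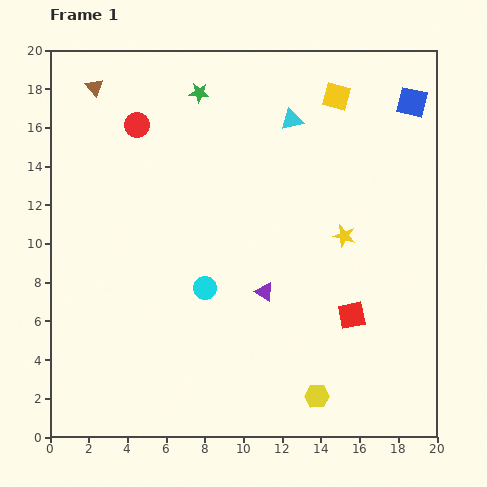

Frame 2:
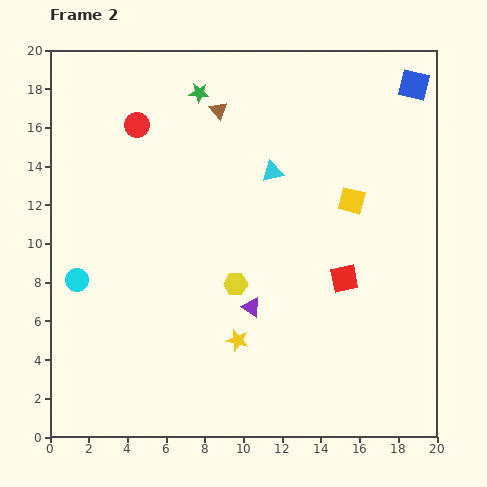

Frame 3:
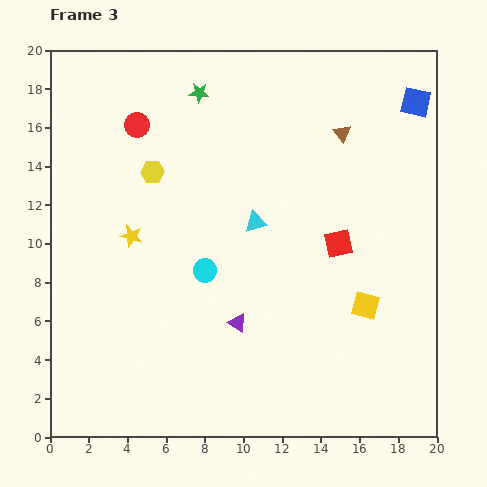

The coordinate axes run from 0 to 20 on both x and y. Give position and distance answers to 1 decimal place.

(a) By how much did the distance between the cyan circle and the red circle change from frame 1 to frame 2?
-0.5

Distance in frame 1: 9.1. Distance in frame 2: 8.6.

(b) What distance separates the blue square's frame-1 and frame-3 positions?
0.2

The blue square moved from (18.7, 17.3) to (18.9, 17.3), a distance of √(0.2² + 0.0²) ≈ 0.2.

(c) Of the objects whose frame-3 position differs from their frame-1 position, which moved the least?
the blue square

(moved 0.2)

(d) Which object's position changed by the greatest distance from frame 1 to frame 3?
the yellow hexagon

(moved 14.4; next 13.0)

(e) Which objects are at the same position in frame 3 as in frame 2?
the green star, the red circle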